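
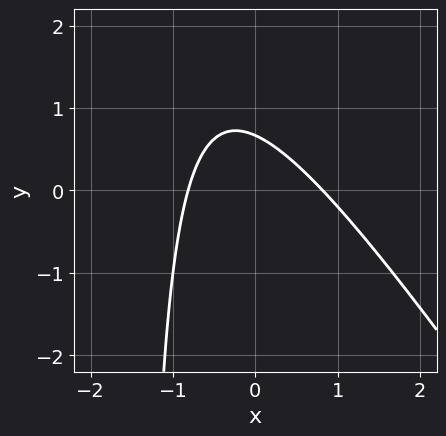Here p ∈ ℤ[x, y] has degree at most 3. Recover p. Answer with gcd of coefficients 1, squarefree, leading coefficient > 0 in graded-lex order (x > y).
3*x^2 + 2*x*y + 3*y - 2

First, the degree is 2 — the shape is more complex than any degree-1 curve.
Finally, putting this together gives p.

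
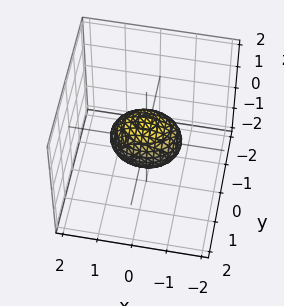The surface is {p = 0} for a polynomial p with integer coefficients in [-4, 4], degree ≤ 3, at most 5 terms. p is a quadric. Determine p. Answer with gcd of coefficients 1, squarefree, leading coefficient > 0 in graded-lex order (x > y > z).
2*x^2 + 3*y^2 + 3*z^2 - 2

(a) Degree: bounded and convex; a quadric, so deg p = 2.
(b) Symmetries: the z ↦ −z reflection is a symmetry, so z appears only in even powers; mirror symmetry y ↦ −y ⇒ only even powers of y; the x ↦ −x reflection is a symmetry, so x appears only in even powers.
(c) Checking where it meets the axes: the x-axis gridline crossings are at x ∈ {-1, 1}.
(d) These observations pin down the coefficients.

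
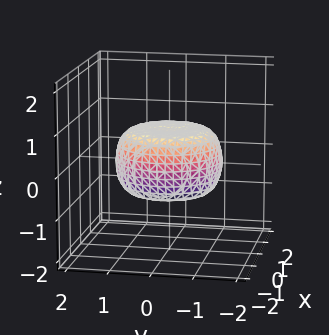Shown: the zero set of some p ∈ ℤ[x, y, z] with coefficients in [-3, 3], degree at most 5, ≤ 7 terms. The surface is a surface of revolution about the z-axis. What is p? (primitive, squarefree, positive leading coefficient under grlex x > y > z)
Degree: no degree-3 surface has this shape, so deg p = 4.
By symmetry, the z-axis is an axis of rotation, so x and y enter only as x² + y².
Against the integer gridlines: a circular section at z = 0 has radius between 1 and 2.
Matching integer coefficients to the picture gives p.

x^4 + 2*x^2*y^2 + y^4 - x^2 - y^2 + 2*z^2 - 1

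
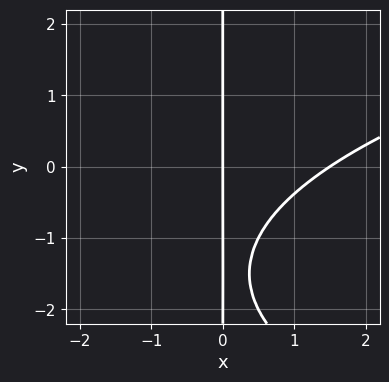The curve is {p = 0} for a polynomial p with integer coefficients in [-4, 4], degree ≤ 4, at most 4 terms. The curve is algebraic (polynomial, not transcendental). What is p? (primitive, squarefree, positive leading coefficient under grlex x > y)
deg p = 3.
Reading off the gridlines: it meets the x-axis at x = 0 (among the integer gridlines); the visible y-axis segment lies entirely on the curve.
Together with the visible shape, these determine p as stated.

x*y^2 - 2*x^2 + 3*x*y + 3*x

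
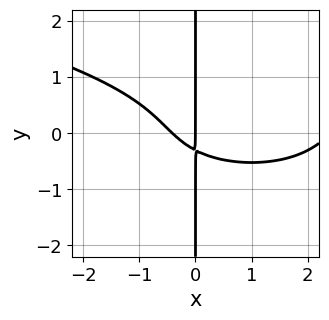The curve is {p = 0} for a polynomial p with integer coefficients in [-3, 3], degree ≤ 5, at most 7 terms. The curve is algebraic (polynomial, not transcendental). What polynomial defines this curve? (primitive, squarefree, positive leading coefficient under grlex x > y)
deg p = 4.
Reading off the gridlines: it meets the x-axis at x = 0 (among the integer gridlines); every point of the y-axis in the box is on the curve.
Together with the visible shape, these determine p as stated.

3*x*y^3 - x^3 + 2*x^2 + 3*x*y + x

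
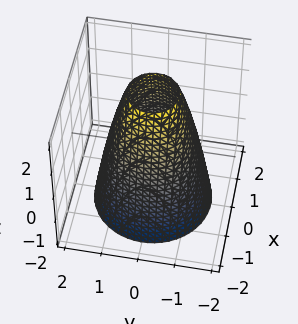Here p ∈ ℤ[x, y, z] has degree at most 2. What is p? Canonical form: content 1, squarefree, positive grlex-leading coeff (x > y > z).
2*x^2 + 2*y^2 + z - 3

(a) Degree: a generic line meets the surface in up to 2 points, so deg p = 2.
(b) By symmetry, the surface is invariant under rotation about z: p = q(x² + y², z).
(c) Observable constraints: a circular section at z = 0 has radius between 1 and 2; no z-intercept at any integer in the box.
(d) Together with the visible shape, these determine p as stated.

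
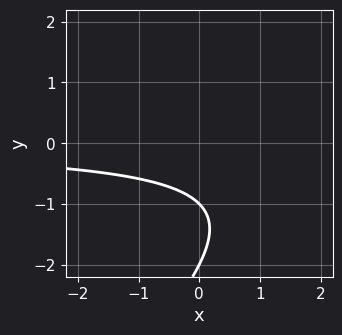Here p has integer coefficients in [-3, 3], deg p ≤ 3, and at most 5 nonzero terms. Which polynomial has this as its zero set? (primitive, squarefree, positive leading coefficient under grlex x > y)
x*y - y^2 - 3*y - 2

First, the degree is 2 — the shape is more complex than any degree-1 curve.
Then, from the visible intercepts: no x-intercept at any integer in the box; the y-axis gridline crossings are at y ∈ {-2, -1}.
Finally, assembling these constraints gives the stated polynomial.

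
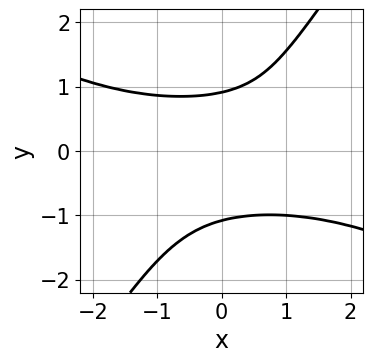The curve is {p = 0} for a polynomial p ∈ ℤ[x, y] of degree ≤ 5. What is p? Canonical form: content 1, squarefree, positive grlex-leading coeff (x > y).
Degree: the shape is more complex than any degree-3 curve, so deg p = 4.
Reading off the gridlines: it misses every integer gridline on the x-axis.
Fitting integer coefficients to these (and the overall shape) gives p.

2*x^2*y^2 + 3*x*y^3 - 3*y^4 - y + 3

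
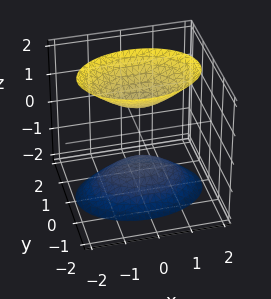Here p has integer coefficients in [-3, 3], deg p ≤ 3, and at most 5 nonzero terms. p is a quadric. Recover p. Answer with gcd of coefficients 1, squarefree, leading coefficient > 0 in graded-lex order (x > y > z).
x^2 + 2*y^2 - z^2 + 1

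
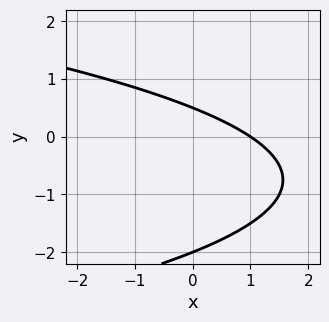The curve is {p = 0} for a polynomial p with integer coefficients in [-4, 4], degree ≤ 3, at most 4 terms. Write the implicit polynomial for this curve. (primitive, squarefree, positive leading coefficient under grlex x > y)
First, the degree is 2 — the shape is more complex than any degree-1 curve.
Then, checking where it meets the axes: it crosses the x-axis at the gridline x = 1; one y-axis crossing is at y = -2.
Finally, fitting integer coefficients to these (and the overall shape) gives p.

2*y^2 + 2*x + 3*y - 2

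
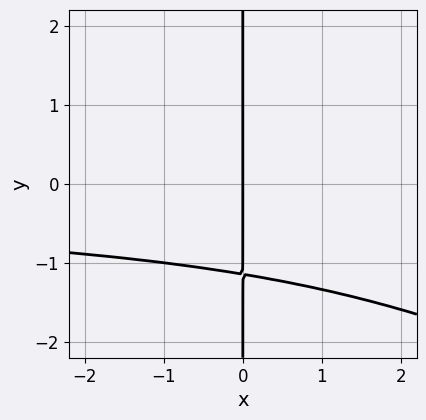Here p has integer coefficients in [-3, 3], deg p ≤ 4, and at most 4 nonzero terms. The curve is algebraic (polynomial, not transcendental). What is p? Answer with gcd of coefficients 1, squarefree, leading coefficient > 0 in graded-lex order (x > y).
x^2*y^2 + 2*x*y^3 + 3*x

1. The degree is 4 — no degree-3 curve has this shape.
2. Against the integer gridlines: it crosses the x-axis at the gridline x = 0; every point of the y-axis in the box is on the curve.
3. Assembling these constraints gives the stated polynomial.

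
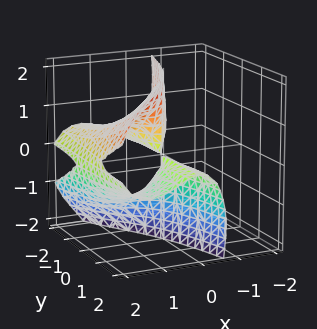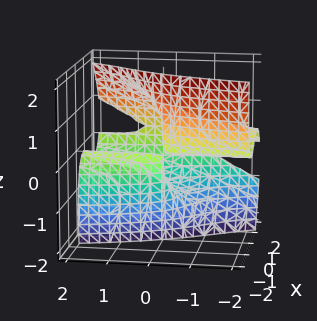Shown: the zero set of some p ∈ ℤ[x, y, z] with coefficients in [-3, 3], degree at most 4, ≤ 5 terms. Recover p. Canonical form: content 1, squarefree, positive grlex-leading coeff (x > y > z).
(a) Degree: no degree-2 surface has this shape, so deg p = 3.
(b) From the axis intercepts and sections: every point of the z-axis in the box is on the surface; one x-axis crossing is at x = 2; every point of the y-axis in the box is on the surface.
(c) Assembling these constraints gives the stated polynomial.

x^3 + x*z^2 - 2*x^2 - y*z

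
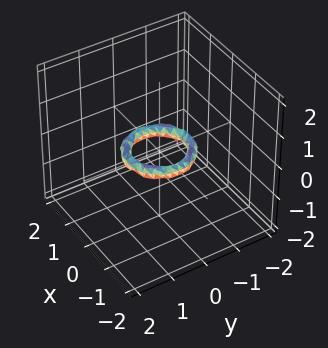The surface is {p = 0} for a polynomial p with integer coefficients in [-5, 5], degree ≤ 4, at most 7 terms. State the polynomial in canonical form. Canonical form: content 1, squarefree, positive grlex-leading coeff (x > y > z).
2*x^4 + 4*x^2*y^2 + 2*y^4 - 3*x^2 - 3*y^2 + 3*z^2 + 1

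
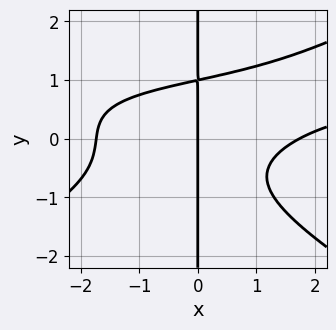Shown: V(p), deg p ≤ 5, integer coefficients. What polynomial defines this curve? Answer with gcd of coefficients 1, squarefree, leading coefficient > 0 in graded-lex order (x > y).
x^3*y - 3*x*y^3 - x^3 + 2*x^2*y + 3*x

1. deg p = 4.
2. From the visible intercepts: it crosses the x-axis at the gridline x = 0; every point of the y-axis in the box is on the curve.
3. Matching integer coefficients to the picture gives p.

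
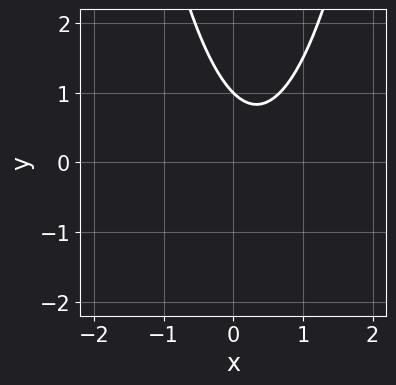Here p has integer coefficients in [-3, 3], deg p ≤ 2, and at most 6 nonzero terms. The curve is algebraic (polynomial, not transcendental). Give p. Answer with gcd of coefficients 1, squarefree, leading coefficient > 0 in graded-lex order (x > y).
3*x^2 - 2*x - 2*y + 2

First, degree: no degree-1 curve has this shape, so deg p = 2.
Next, reading off the gridlines: it misses every integer gridline on the x-axis; it crosses the y-axis at the gridline y = 1.
Finally, fitting integer coefficients to these (and the overall shape) gives p.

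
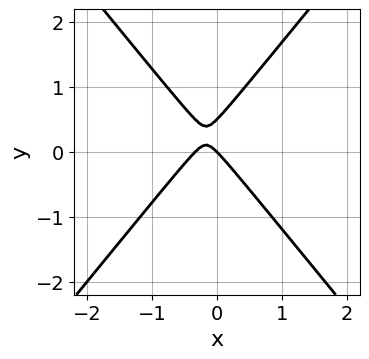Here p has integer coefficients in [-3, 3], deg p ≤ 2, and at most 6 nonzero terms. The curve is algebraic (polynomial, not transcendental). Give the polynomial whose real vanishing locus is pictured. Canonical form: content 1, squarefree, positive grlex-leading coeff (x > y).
3*x^2 - 2*y^2 + x + y

1. The degree is 2 — no degree-1 curve has this shape.
2. Observable constraints: it meets the y-axis at y = 0 (among the integer gridlines); it meets the x-axis at x = 0 (among the integer gridlines).
3. These observations pin down the coefficients.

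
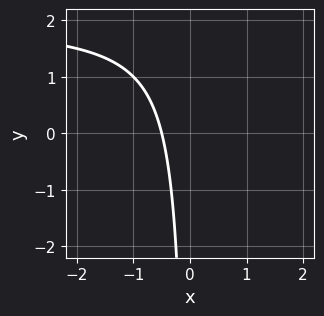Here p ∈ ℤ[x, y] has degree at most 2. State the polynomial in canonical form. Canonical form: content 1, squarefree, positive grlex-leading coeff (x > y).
First, deg p = 2. No degree-1 curve has this shape.
Next, observable constraints: no y-intercept at any integer in the box.
Finally, putting this together gives p.

x*y - 2*x - 1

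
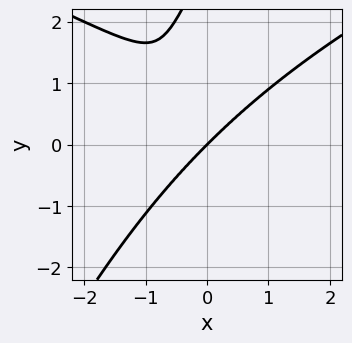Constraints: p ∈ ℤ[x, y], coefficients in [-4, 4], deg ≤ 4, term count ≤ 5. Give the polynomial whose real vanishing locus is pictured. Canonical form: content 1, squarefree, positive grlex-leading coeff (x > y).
2*x*y^3 - y^4 - 3*x^3 + 3*y^3

Degree: no degree-3 curve has this shape, so deg p = 4.
From the visible intercepts: it crosses the y-axis at the gridline y = 0; it meets the x-axis at x = 0 (among the integer gridlines).
These observations pin down the coefficients.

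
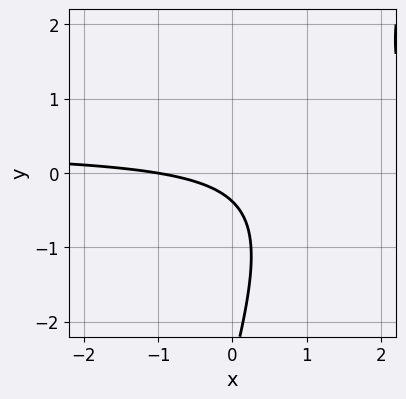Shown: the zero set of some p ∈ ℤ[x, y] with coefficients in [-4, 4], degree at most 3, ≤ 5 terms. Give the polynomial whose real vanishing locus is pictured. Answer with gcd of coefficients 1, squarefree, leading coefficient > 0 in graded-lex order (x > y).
3*x*y - y^2 - x - 3*y - 1

1. The degree is 2 — no degree-1 curve has this shape.
2. From the axis intercepts and sections: one x-axis crossing is at x = -1.
3. Assembling these constraints gives the stated polynomial.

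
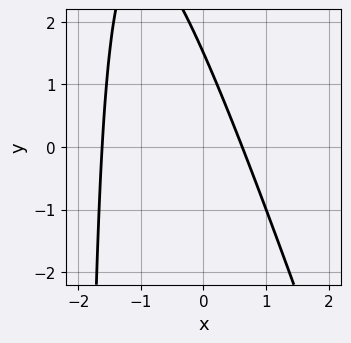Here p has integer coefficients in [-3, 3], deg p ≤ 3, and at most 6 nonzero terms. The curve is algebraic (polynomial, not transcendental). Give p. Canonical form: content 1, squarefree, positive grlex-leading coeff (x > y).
(a) Degree: a generic line meets the curve in up to 2 points, so deg p = 2.
(b) Matching integer coefficients to the picture gives p.

3*x^2 + x*y + 3*x + 2*y - 3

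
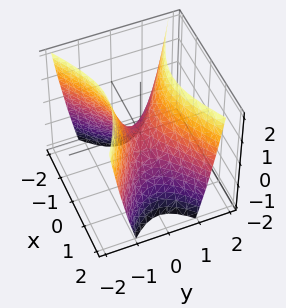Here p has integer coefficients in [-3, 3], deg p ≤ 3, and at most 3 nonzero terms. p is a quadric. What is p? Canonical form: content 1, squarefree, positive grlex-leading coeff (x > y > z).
x^2 - 2*y^2 + z

(a) deg p = 2. A saddle surface; a quadric.
(b) Symmetries: mirror symmetry y ↦ −y ⇒ only even powers of y; it's symmetric under x → −x, forcing even powers of x.
(c) From the axis intercepts and sections: one x-axis crossing is at x = 0; one z-axis crossing is at z = 0; one y-axis crossing is at y = 0.
(d) Fitting integer coefficients to these (and the overall shape) gives p.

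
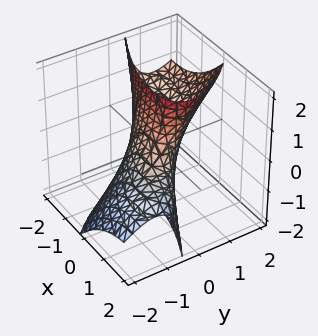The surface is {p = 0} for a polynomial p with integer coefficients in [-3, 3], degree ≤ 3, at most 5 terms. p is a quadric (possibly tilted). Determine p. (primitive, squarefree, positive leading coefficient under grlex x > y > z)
x^2 + 2*x*y + 2*y^2 - 2*y*z - 1

The degree is 2 — the shape is more complex than any degree-1 surface.
Reading off the gridlines: no z-intercept at any integer in the box; the x-axis gridline crossings are at x ∈ {-1, 1}.
The integer polynomial consistent with all of this is the stated p.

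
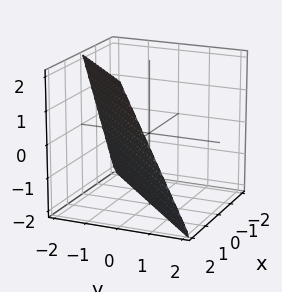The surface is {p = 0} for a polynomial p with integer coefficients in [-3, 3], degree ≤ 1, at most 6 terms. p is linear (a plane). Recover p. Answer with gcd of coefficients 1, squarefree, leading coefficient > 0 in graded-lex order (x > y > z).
2*x - 2*y - z - 2

First, degree: every cross-section is a straight line — this is a plane, so deg p = 1.
Then, against the integer gridlines: it crosses the y-axis at the gridline y = -1; it meets the z-axis at z = -2 (among the integer gridlines).
Finally, together with the visible shape, these determine p as stated. Check: (1, 0, 0) on the x-axis lies on the surface, and p(1, 0, 0) = 0. ✓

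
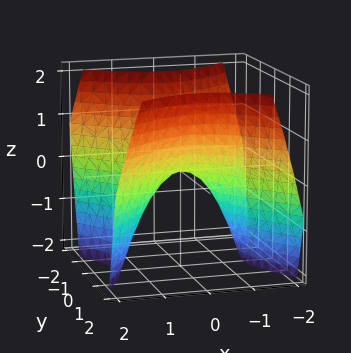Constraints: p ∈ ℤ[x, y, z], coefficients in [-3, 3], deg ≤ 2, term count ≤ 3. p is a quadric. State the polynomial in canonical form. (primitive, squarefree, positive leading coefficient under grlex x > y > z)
x^2 - y^2 + z

(a) The degree is 2 — a hyperbolic paraboloid; a quadric.
(b) Symmetries: mirror symmetry y ↦ −y ⇒ only even powers of y; mirror symmetry x ↦ −x ⇒ only even powers of x.
(c) Reading off the gridlines: it meets the x-axis at x = 0 (among the integer gridlines); one z-axis crossing is at z = 0.
(d) The integer polynomial consistent with all of this is the stated p.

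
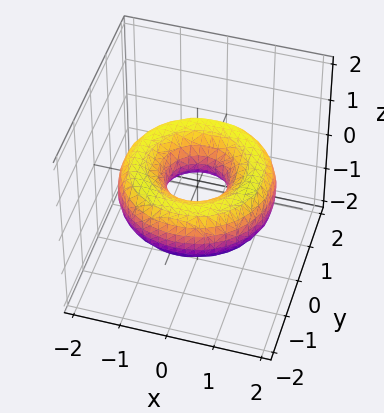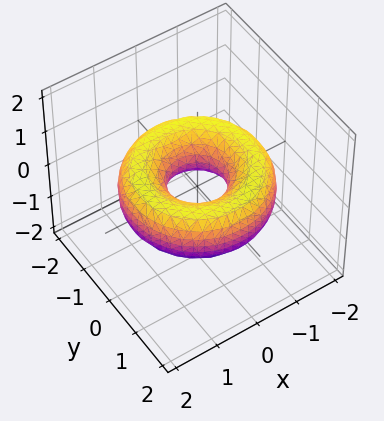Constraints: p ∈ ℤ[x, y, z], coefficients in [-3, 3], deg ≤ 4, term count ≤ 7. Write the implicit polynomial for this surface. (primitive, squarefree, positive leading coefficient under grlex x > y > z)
x^4 + 2*x^2*y^2 + y^4 - 3*x^2 - 3*y^2 + 3*z^2 + 1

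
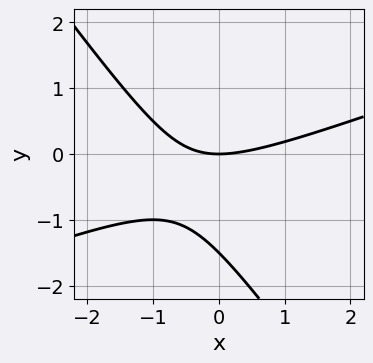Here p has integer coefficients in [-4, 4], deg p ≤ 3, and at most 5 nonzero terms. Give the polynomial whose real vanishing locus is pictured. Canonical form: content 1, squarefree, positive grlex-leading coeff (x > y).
First, the degree is 2 — the shape is more complex than any degree-1 curve.
Next, reading off the gridlines: it crosses the y-axis at the gridline y = 0; it meets the x-axis at x = 0 (among the integer gridlines).
Finally, matching integer coefficients to the picture gives p.

x^2 - 2*x*y - 2*y^2 - 3*y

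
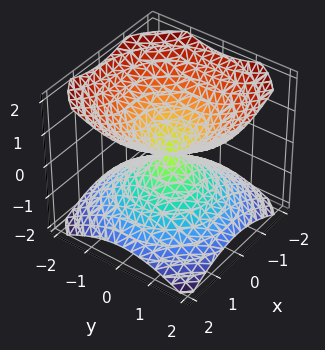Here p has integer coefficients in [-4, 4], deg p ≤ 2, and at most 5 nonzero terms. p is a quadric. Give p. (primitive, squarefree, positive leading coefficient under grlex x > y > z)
First, there are 2 components. Treating them together as one polynomial.
Next, degree: two nappes meeting at a single point; a quadric, so deg p = 2.
Next, symmetries: the z-axis is an axis of rotation, so x and y enter only as x² + y²; mirror symmetry z ↦ −z ⇒ only even powers of z.
Next, from the visible intercepts: it meets the x-axis at x = 0 (among the integer gridlines); it meets the y-axis at y = 0 (among the integer gridlines); a circular section at z = -1 has radius between 1 and 2; it meets the z-axis at z = 0 (among the integer gridlines).
Finally, the integer polynomial consistent with all of this is the stated p.

2*x^2 + 2*y^2 - 3*z^2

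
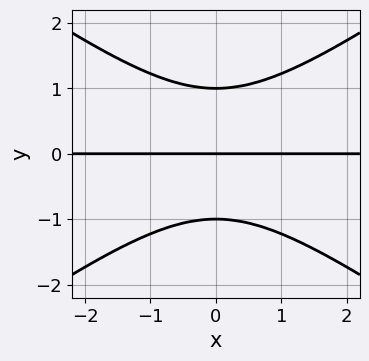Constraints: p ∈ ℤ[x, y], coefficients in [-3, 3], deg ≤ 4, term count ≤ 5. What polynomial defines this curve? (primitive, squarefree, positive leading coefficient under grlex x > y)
x^2*y - 2*y^3 + 2*y

(a) deg p = 3. The shape is more complex than any degree-2 curve.
(b) Symmetries: the x ↦ −x reflection is a symmetry, so x appears only in even powers.
(c) Reading off the gridlines: among the integer gridlines, it crosses the y-axis at y ∈ {-1, 0, 1}; the visible x-axis segment lies entirely on the curve.
(d) Together with the visible shape, these determine p as stated.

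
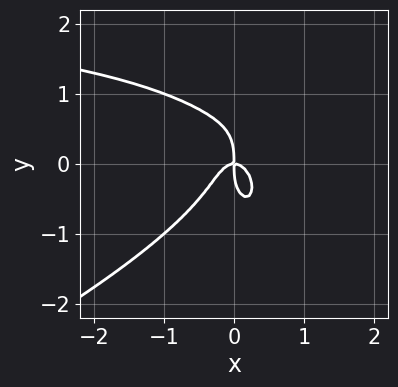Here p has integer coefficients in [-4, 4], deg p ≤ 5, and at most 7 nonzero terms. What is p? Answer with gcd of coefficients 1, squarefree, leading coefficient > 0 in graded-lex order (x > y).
1. The degree is 4 — the shape is more complex than any degree-3 curve.
2. Observable constraints: it meets the x-axis at x = 0 (among the integer gridlines); it meets the y-axis at y = 0 (among the integer gridlines).
3. These observations pin down the coefficients.

x^3*y - 2*x^2*y^2 - y^4 - 3*x^3 - x*y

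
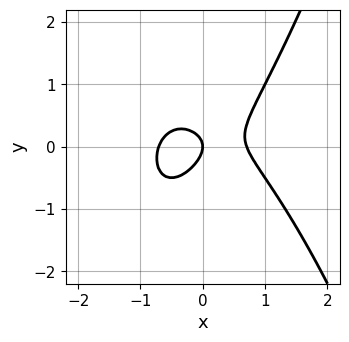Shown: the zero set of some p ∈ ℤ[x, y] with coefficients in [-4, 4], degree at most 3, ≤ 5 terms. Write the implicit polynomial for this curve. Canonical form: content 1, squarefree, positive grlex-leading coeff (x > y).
1. The degree is 3 — a generic line meets the curve in up to 3 points.
2. Reading off the gridlines: it meets the x-axis at x = 0 (among the integer gridlines); it crosses the y-axis at the gridline y = 0.
3. These observations pin down the coefficients.

2*x^3 + x*y - 2*y^2 - x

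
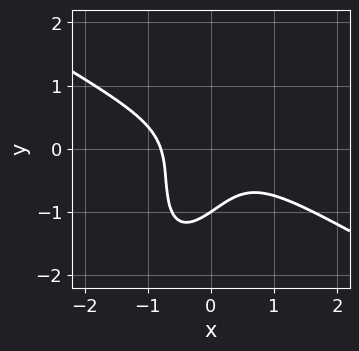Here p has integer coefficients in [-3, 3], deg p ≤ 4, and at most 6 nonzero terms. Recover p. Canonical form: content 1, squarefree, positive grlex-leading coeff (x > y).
2*x^3 + 2*x^2*y - 2*x*y^2 + y^3 + 1

First, the degree is 3 — no degree-2 curve has this shape.
Next, from the visible intercepts: it meets the y-axis at y = -1 (among the integer gridlines).
Finally, matching integer coefficients to the picture gives p.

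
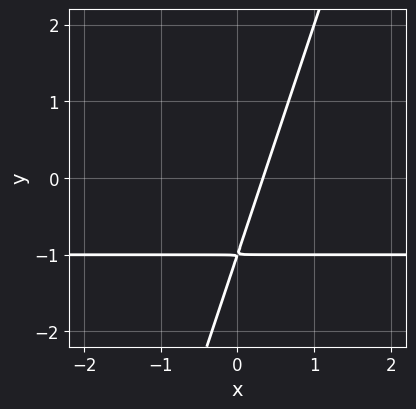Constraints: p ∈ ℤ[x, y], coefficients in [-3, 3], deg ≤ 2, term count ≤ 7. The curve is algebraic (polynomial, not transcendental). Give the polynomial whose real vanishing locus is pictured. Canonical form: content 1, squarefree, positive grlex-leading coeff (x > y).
3*x*y - y^2 + 3*x - 2*y - 1

(a) deg p = 2.
(b) Solving for integer coefficients yields p as stated.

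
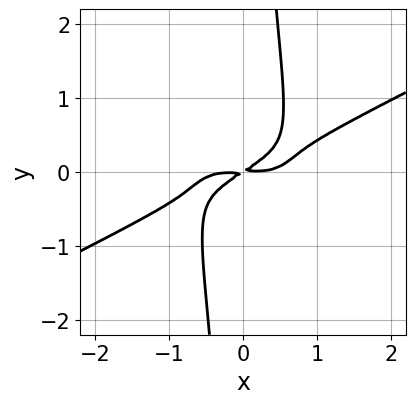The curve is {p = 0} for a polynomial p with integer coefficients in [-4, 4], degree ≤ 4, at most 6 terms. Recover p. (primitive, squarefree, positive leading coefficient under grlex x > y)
1. deg p = 4. No degree-3 curve has this shape.
2. The integer polynomial consistent with all of this is the stated p.

x^4 - 3*x^2*y^2 - 2*x*y^3 - 2*x*y + 3*y^2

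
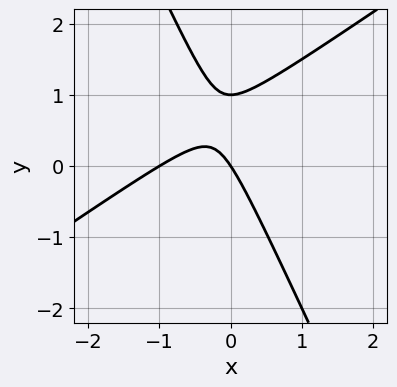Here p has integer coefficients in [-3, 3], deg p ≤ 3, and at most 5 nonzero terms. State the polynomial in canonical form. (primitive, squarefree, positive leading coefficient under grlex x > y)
Degree: no degree-1 curve has this shape, so deg p = 2.
Observable constraints: the x-axis gridline crossings are at x ∈ {-1, 0}; among the integer gridlines, it crosses the y-axis at y ∈ {0, 1}.
Matching integer coefficients to the picture gives p.

3*x^2 - 3*x*y - 2*y^2 + 3*x + 2*y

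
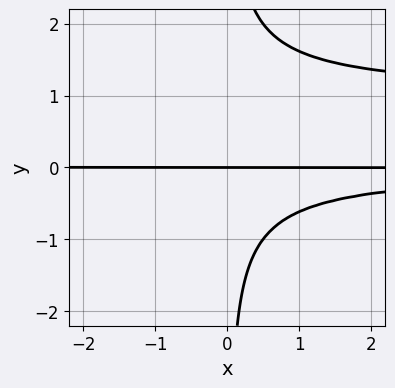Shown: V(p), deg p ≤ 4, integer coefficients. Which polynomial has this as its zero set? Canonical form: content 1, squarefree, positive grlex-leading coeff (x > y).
x*y^3 - x*y^2 - y

Degree: the shape is more complex than any degree-3 curve, so deg p = 4.
From the visible intercepts: the visible x-axis segment lies entirely on the curve; it crosses the y-axis at the gridline y = 0.
The integer polynomial consistent with all of this is the stated p.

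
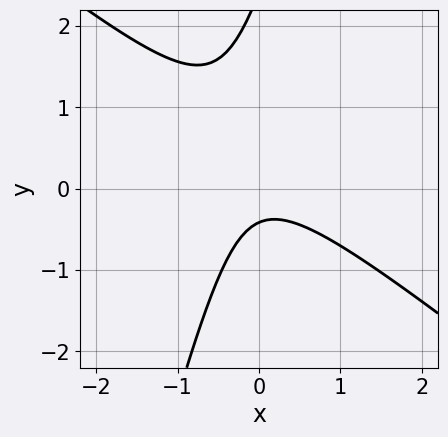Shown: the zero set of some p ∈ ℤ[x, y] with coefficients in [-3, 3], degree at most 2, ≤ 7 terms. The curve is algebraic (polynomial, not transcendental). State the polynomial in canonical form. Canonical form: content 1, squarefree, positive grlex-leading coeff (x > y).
The degree is 2 — the shape is more complex than any degree-1 curve.
Observable constraints: it misses every integer gridline on the x-axis.
Putting this together gives p.

3*x^2 + 3*x*y - y^2 + 2*y + 1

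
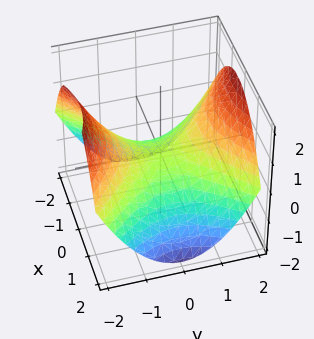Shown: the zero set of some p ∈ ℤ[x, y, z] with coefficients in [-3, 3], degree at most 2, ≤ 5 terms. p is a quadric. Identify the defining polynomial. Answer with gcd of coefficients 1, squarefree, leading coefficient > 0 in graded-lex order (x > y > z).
x^2 - y^2 + 2*z

(a) Degree: a hyperbolic paraboloid; a quadric, so deg p = 2.
(b) Symmetries: mirror symmetry x ↦ −x ⇒ only even powers of x; mirror symmetry y ↦ −y ⇒ only even powers of y.
(c) From the axis intercepts and sections: one y-axis crossing is at y = 0; it crosses the z-axis at the gridline z = 0.
(d) The integer polynomial consistent with all of this is the stated p.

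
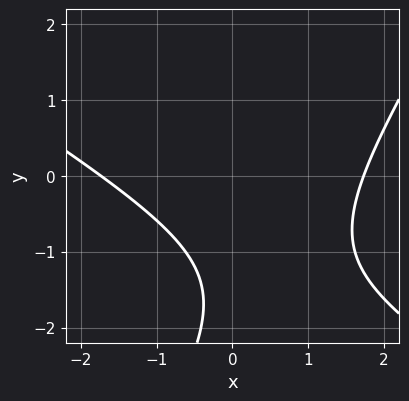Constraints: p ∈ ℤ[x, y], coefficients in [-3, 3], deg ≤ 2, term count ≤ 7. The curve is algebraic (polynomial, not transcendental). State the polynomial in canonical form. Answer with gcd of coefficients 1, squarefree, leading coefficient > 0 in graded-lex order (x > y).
(a) Degree: a generic line meets the curve in up to 2 points, so deg p = 2.
(b) Observable constraints: it misses every integer gridline on the y-axis.
(c) Together with the visible shape, these determine p as stated.

x^2 + x*y - y^2 - 3*y - 3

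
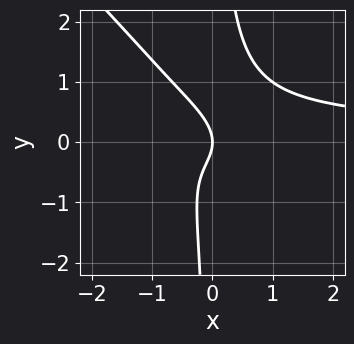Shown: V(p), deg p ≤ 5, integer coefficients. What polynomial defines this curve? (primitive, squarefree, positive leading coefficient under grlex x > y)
Degree: the shape is more complex than any degree-3 curve, so deg p = 4.
Against the integer gridlines: it meets the x-axis at x = 0 (among the integer gridlines); it crosses the y-axis at the gridline y = 0.
Solving for integer coefficients yields p as stated.

3*x^2*y^2 + 3*x*y^3 - 2*x*y^2 - 2*y^2 - 2*x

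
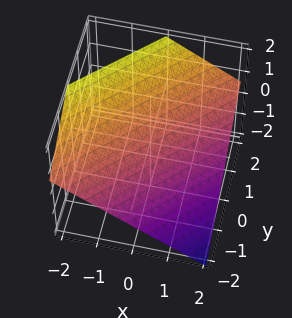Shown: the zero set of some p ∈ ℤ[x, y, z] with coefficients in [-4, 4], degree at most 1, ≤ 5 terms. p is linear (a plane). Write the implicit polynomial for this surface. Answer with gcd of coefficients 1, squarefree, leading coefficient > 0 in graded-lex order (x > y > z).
1. The degree is 1 — the surface is flat (a plane).
2. Checking where it meets the axes: it crosses the y-axis at the gridline y = -1; one x-axis crossing is at x = 1.
3. The integer polynomial consistent with all of this is the stated p.

2*x - 2*y + 3*z - 2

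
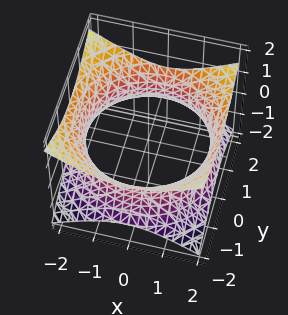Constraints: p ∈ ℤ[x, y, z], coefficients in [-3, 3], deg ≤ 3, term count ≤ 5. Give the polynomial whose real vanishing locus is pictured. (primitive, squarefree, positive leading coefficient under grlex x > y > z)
The degree is 2 — one connected sheet with a waist; a quadric.
Symmetry: every cross-section ⟂ z is a circle, so x, y appear only via x² + y²; mirror symmetry z ↦ −z ⇒ only even powers of z.
Reading off the gridlines: a circular section at z = 0 has radius between 1 and 2; no z-intercept at any integer in the box.
Assembling these constraints gives the stated polynomial.

x^2 + y^2 - 2*z^2 - 3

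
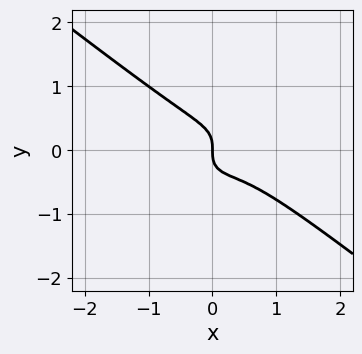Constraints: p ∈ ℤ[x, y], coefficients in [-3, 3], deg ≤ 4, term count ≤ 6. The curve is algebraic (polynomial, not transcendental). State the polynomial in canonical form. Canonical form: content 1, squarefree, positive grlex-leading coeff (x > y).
2*x^3 - x*y^2 + 3*y^3 - x^2 + x

The degree is 3 — the shape is more complex than any degree-2 curve.
From the visible intercepts: one x-axis crossing is at x = 0; it crosses the y-axis at the gridline y = 0.
Matching integer coefficients to the picture gives p.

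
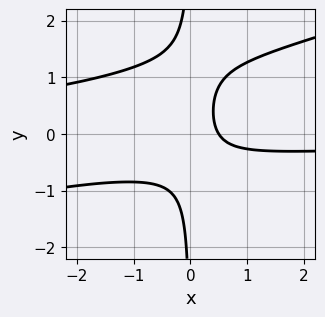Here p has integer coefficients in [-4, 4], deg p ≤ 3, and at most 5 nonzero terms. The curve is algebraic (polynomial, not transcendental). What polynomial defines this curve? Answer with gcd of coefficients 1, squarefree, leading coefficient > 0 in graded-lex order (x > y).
x^2*y - 3*x*y^2 + 2*x*y + 2*x - 1

First, the degree is 3 — the shape is more complex than any degree-2 curve.
Next, against the integer gridlines: no y-intercept at any integer in the box.
Finally, fitting integer coefficients to these (and the overall shape) gives p.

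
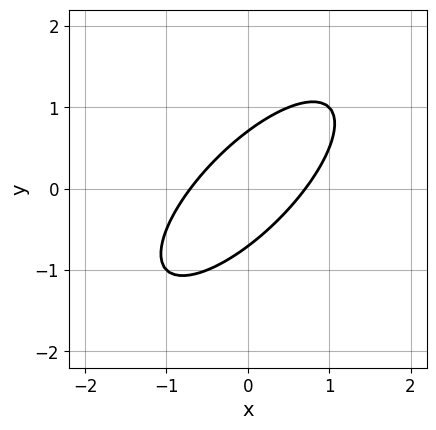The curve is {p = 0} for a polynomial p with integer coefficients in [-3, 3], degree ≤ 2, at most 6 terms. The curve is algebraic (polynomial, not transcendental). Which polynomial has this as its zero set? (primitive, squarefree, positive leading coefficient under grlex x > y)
2*x^2 - 3*x*y + 2*y^2 - 1

First, degree: a generic line meets the curve in up to 2 points, so deg p = 2.
Finally, matching integer coefficients to the picture gives p.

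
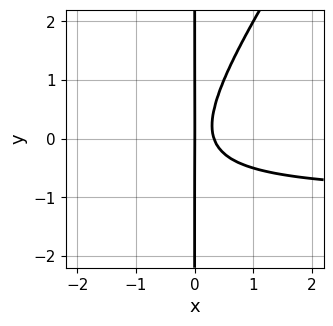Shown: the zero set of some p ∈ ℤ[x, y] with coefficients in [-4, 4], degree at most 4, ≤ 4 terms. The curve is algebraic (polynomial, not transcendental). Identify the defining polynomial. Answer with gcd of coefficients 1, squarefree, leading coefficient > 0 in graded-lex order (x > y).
3*x^2*y - 2*x*y^2 + 3*x^2 - x

The degree is 3 — the shape is more complex than any degree-2 curve.
Against the integer gridlines: one x-axis crossing is at x = 0; the visible y-axis segment lies entirely on the curve.
These observations pin down the coefficients.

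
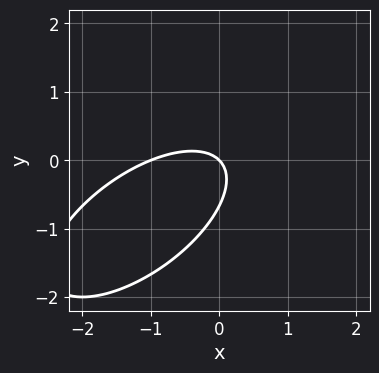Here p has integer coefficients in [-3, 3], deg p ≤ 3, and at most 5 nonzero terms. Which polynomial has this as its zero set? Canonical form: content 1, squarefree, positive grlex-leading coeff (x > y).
2*x^2 - 3*x*y + 3*y^2 + 2*x + 2*y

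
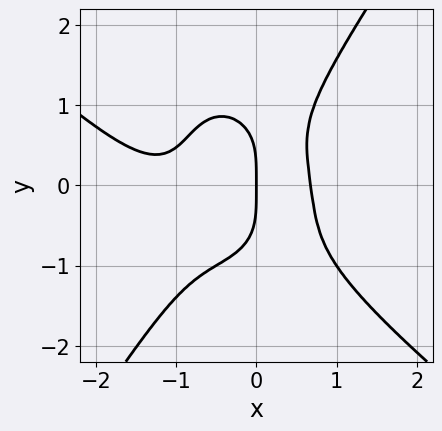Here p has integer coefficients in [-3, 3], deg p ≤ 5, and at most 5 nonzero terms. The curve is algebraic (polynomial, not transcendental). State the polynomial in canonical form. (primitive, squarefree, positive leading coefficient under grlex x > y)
2*x^4 + 2*x^3*y - y^4 + 3*x^3 - 2*x

1. Degree: the shape is more complex than any degree-3 curve, so deg p = 4.
2. Against the integer gridlines: it meets the x-axis at x = 0 (among the integer gridlines); one y-axis crossing is at y = 0.
3. Fitting integer coefficients to these (and the overall shape) gives p.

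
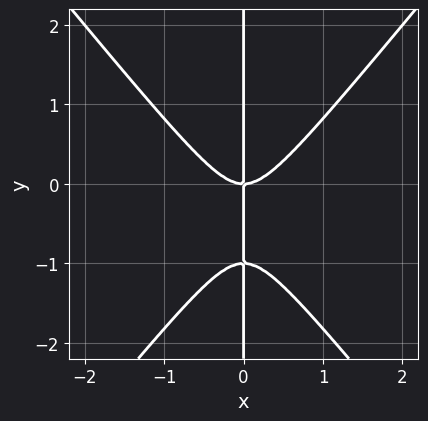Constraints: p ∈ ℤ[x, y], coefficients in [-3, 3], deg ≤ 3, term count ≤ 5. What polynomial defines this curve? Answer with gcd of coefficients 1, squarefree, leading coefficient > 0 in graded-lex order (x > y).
First, degree: no degree-2 curve has this shape, so deg p = 3.
Then, observable constraints: it crosses the x-axis at the gridline x = 0; every point of the y-axis in the box is on the curve.
Finally, assembling these constraints gives the stated polynomial.

3*x^3 - 2*x*y^2 - 2*x*y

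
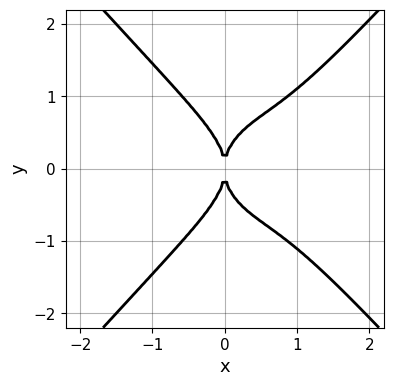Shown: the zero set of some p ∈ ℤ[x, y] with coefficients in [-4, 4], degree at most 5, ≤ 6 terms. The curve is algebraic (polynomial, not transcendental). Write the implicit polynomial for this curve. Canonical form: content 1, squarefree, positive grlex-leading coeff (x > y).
(a) Degree: a generic line meets the curve in up to 4 points, so deg p = 4.
(b) Symmetries: mirror symmetry y ↦ −y ⇒ only even powers of y.
(c) Observable constraints: one y-axis crossing is at y = 0; it meets the x-axis at x = 0 (among the integer gridlines).
(d) These observations pin down the coefficients.

3*x^4 - 2*y^4 - 3*x^3 + 3*x^2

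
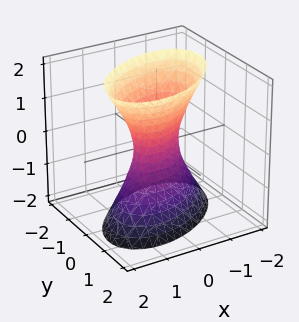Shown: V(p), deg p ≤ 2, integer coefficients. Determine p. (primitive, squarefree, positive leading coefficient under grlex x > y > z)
2*x^2 - 2*x*y + 3*y^2 - z^2 - 1

(a) deg p = 2. The shape is more complex than any degree-1 surface.
(b) Against the integer gridlines: it misses every integer gridline on the z-axis.
(c) Putting this together gives p.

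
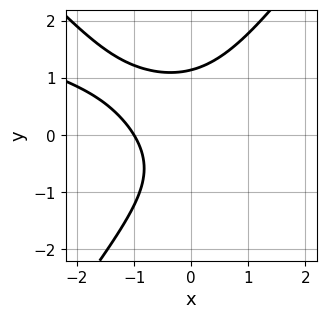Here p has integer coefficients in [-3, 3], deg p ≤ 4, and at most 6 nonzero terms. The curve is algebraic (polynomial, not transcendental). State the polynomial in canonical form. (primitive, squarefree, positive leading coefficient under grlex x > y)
1. The degree is 3 — a generic line meets the curve in up to 3 points.
2. Reading off the gridlines: it meets the x-axis at x = -1 (among the integer gridlines).
3. Matching integer coefficients to the picture gives p.

x^3 + 3*x^2*y - 2*y^3 + 2*x + 3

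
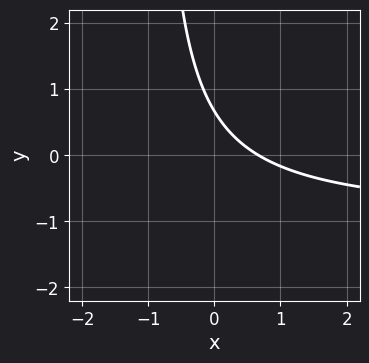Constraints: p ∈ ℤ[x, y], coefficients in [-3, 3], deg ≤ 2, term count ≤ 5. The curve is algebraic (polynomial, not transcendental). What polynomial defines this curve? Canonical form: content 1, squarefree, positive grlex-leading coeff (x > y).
First, the degree is 2 — the shape is more complex than any degree-1 curve.
Finally, putting this together gives p.

3*x*y + 3*x + 3*y - 2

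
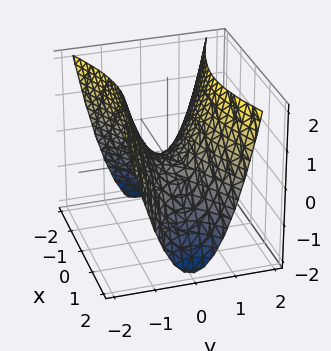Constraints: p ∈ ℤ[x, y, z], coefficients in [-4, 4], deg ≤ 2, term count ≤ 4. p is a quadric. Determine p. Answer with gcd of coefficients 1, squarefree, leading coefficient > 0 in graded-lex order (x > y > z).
x^2 - 3*y^2 + 2*z

First, degree: a saddle surface; a quadric, so deg p = 2.
Next, symmetries: it's symmetric under y → −y, forcing even powers of y; the x ↦ −x reflection is a symmetry, so x appears only in even powers.
Then, checking where it meets the axes: it meets the x-axis at x = 0 (among the integer gridlines); one z-axis crossing is at z = 0.
Finally, the integer polynomial consistent with all of this is the stated p.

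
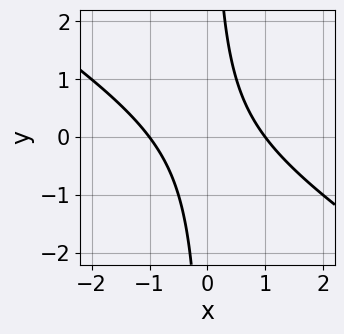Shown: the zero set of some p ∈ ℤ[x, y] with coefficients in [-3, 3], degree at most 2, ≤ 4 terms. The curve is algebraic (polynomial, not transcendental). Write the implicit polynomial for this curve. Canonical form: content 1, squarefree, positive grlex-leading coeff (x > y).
The degree is 2 — the shape is more complex than any degree-1 curve.
Observable constraints: it misses every integer gridline on the y-axis; the x-axis gridline crossings are at x ∈ {-1, 1}.
Putting this together gives p.

2*x^2 + 3*x*y - 2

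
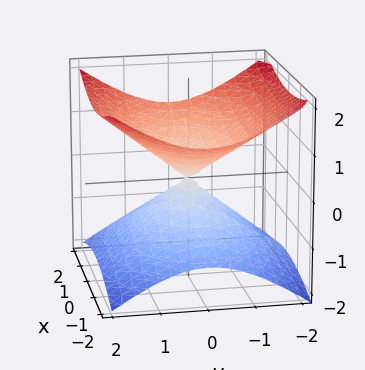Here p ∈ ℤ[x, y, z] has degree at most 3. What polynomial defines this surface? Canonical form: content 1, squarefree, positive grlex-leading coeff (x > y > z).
x^2 + 2*y^2 - 3*z^2

1. Degree: two nappes meeting at a single point; a quadric, so deg p = 2.
2. Symmetries: it's symmetric under x → −x, forcing even powers of x; mirror symmetry y ↦ −y ⇒ only even powers of y; mirror symmetry z ↦ −z ⇒ only even powers of z.
3. Reading off the gridlines: one x-axis crossing is at x = 0; it crosses the y-axis at the gridline y = 0.
4. Solving for integer coefficients yields p as stated.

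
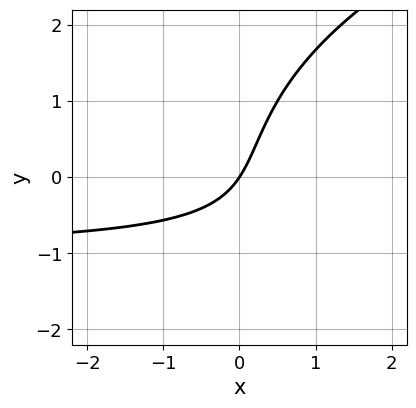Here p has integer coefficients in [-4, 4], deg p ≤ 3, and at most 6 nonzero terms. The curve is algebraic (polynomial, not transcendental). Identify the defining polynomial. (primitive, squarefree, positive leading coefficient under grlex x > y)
1. The degree is 3 — the shape is more complex than any degree-2 curve.
2. Against the integer gridlines: it crosses the y-axis at the gridline y = 0; one x-axis crossing is at x = 0.
3. Solving for integer coefficients yields p as stated.

y^3 - 3*x*y - 3*x + 2*y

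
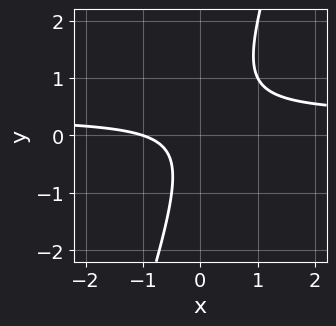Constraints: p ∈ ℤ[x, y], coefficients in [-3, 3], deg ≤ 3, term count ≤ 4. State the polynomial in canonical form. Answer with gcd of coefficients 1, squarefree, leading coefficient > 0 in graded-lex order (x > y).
3*x*y - y^2 - x - 1

1. deg p = 2. No degree-1 curve has this shape.
2. From the visible intercepts: it crosses the x-axis at the gridline x = -1; it misses every integer gridline on the y-axis.
3. Assembling these constraints gives the stated polynomial.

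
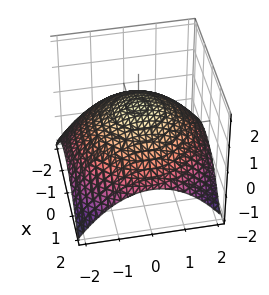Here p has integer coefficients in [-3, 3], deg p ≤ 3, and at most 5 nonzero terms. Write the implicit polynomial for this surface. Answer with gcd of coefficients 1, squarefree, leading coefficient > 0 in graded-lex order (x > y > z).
deg p = 2. A generic line meets the surface in up to 2 points.
Symmetry: the z-axis is an axis of rotation, so x and y enter only as x² + y².
From the visible intercepts: it meets the z-axis at z = 1 (among the integer gridlines); a circular section at z = 0 has radius between 1 and 2.
Fitting integer coefficients to these (and the overall shape) gives p.

x^2 + y^2 + 3*z - 3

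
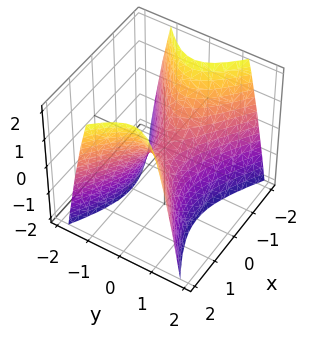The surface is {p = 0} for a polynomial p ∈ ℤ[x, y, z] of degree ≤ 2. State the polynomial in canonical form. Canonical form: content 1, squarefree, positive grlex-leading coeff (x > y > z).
deg p = 2.
Symmetries: it's symmetric under y → −y, forcing even powers of y; mirror symmetry x ↦ −x ⇒ only even powers of x.
Checking where it meets the axes: it meets the y-axis at y = 0 (among the integer gridlines); it meets the x-axis at x = 0 (among the integer gridlines); it meets the z-axis at z = 0 (among the integer gridlines).
Fitting integer coefficients to these (and the overall shape) gives p.

x^2 - 2*y^2 - z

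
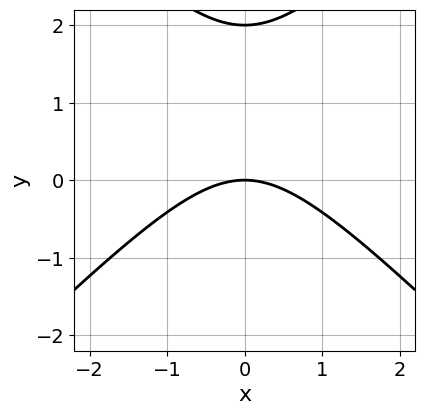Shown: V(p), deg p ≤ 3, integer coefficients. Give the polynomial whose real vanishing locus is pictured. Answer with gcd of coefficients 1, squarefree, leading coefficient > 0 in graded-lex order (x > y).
x^2 - y^2 + 2*y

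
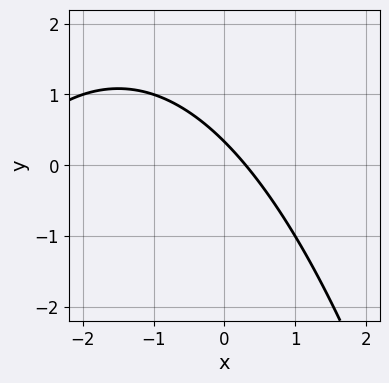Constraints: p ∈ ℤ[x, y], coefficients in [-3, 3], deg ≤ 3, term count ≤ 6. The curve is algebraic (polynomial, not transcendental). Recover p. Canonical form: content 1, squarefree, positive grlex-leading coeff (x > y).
x^2 + 3*x + 3*y - 1

First, degree: no degree-1 curve has this shape, so deg p = 2.
Finally, solving for integer coefficients yields p as stated.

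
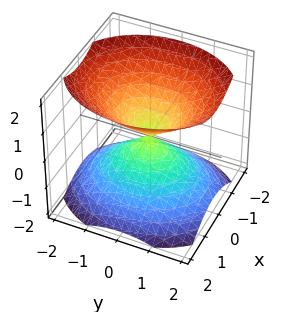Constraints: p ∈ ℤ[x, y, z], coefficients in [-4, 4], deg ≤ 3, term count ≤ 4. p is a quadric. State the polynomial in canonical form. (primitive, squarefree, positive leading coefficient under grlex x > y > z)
3*x^2 + 2*y^2 - 3*z^2

First, there are 2 components. They look like related sheets of one shape, so recover p as a whole.
Then, the degree is 2 — two nappes meeting at a single point; a quadric.
Then, symmetries: it's symmetric under y → −y, forcing even powers of y; it's symmetric under x → −x, forcing even powers of x; it's symmetric under z → −z, forcing even powers of z.
Next, from the visible intercepts: it crosses the x-axis at the gridline x = 0; one y-axis crossing is at y = 0.
Finally, matching integer coefficients to the picture gives p.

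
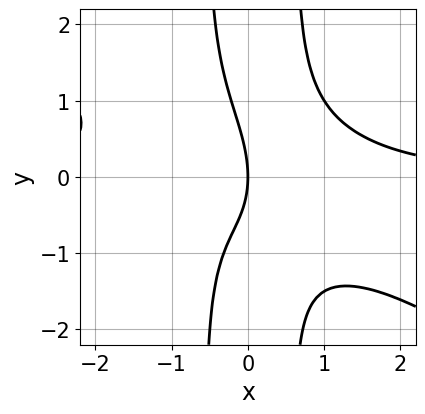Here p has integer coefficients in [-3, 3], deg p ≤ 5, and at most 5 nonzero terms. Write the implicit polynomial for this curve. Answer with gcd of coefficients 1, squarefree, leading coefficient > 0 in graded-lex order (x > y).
2*x^3*y + 3*x^2*y^2 - x*y - y^2 - 3*x

deg p = 4. The shape is more complex than any degree-3 curve.
Observable constraints: it meets the y-axis at y = 0 (among the integer gridlines); it crosses the x-axis at the gridline x = 0.
Assembling these constraints gives the stated polynomial.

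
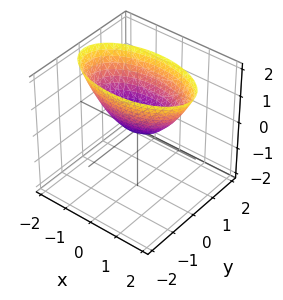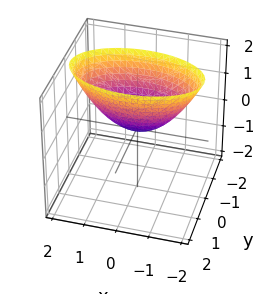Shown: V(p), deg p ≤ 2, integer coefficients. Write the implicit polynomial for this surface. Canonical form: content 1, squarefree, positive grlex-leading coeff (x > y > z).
x^2 + 3*y^2 - 2*z

Degree: a paraboloid; a quadric, so deg p = 2.
Symmetries: it's symmetric under y → −y, forcing even powers of y; it's symmetric under x → −x, forcing even powers of x.
Observable constraints: it crosses the y-axis at the gridline y = 0; it crosses the z-axis at the gridline z = 0; it crosses the x-axis at the gridline x = 0.
Together with the visible shape, these determine p as stated.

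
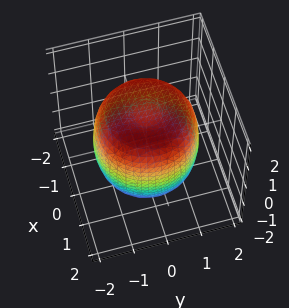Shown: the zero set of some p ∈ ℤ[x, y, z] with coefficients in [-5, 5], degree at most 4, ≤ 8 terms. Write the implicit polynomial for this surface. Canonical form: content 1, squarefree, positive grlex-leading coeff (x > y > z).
(a) The degree is 4 — no degree-3 surface has this shape.
(b) Symmetries: rotational symmetry about the z-axis ⇒ p depends on x, y only through x² + y².
(c) Against the integer gridlines: a circular section at z = 0 has radius between 1 and 2.
(d) These observations pin down the coefficients.

2*x^4 + 4*x^2*y^2 + 2*y^4 - 3*x^2 - 3*y^2 + 2*z^2 - 3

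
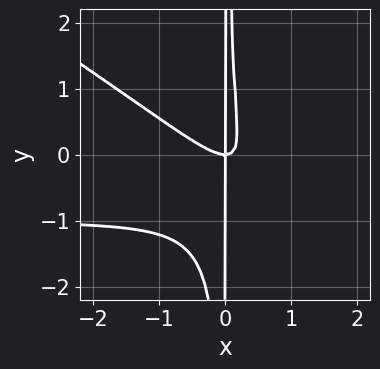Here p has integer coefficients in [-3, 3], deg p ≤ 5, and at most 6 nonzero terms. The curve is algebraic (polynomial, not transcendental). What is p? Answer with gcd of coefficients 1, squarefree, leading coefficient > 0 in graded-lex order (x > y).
(a) Degree: no degree-3 curve has this shape, so deg p = 4.
(b) Checking where it meets the axes: the visible y-axis segment lies entirely on the curve; one x-axis crossing is at x = 0.
(c) Fitting integer coefficients to these (and the overall shape) gives p.

2*x^3*y + 3*x^2*y^2 + 2*x^3 + 3*x^2*y - x*y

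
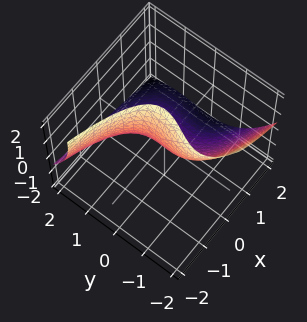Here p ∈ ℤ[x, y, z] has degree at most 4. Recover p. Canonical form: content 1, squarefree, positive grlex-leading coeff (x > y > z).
y^3 + y^2*z - z^2 + 3*x + 2*z

1. The degree is 3 — a generic line meets the surface in up to 3 points.
2. Against the integer gridlines: it meets the x-axis at x = 0 (among the integer gridlines); among the integer gridlines, it crosses the z-axis at z ∈ {0, 2}.
3. Putting this together gives p.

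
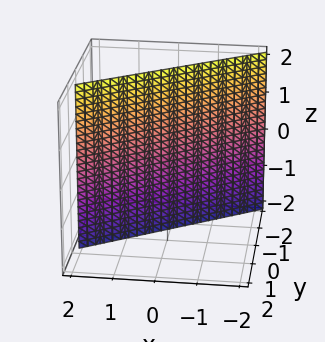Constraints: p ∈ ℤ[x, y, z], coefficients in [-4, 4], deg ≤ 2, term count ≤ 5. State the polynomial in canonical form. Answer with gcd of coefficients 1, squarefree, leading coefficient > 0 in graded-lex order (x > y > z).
(a) The degree is 1 — the surface is flat (a plane).
(b) Against the integer gridlines: it crosses the x-axis at the gridline x = 1; the surface avoids every integer z-axis point in the box.
(c) Fitting integer coefficients to these (and the overall shape) gives p.

2*x - 3*y - 2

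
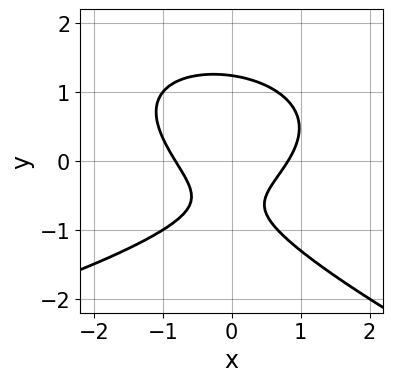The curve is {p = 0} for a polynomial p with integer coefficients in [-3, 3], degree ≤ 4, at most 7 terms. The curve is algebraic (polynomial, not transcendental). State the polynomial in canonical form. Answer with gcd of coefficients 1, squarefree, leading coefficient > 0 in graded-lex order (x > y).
x*y^2 + 3*y^3 + 3*x^2 - 3*y - 2

First, deg p = 3. The shape is more complex than any degree-2 curve.
Finally, putting this together gives p.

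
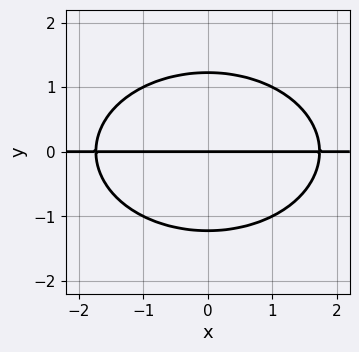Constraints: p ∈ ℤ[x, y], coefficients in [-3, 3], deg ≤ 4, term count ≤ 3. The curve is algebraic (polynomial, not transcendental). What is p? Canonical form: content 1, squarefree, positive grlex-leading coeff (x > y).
(a) Degree: no degree-2 curve has this shape, so deg p = 3.
(b) Symmetries: mirror symmetry x ↦ −x ⇒ only even powers of x.
(c) Checking where it meets the axes: it meets the y-axis at y = 0 (among the integer gridlines); the visible x-axis segment lies entirely on the curve.
(d) Assembling these constraints gives the stated polynomial.

x^2*y + 2*y^3 - 3*y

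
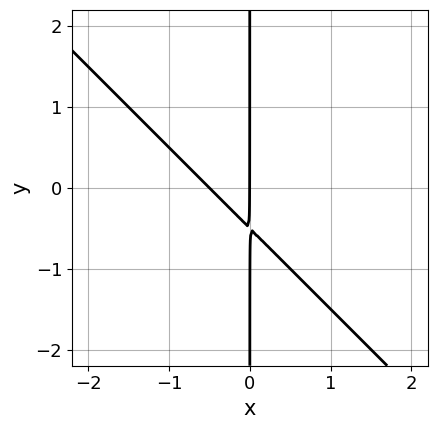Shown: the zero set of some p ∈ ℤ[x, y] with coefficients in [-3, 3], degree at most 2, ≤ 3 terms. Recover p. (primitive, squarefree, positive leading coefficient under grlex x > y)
2*x^2 + 2*x*y + x

deg p = 2. The shape is more complex than any degree-1 curve.
Reading off the gridlines: the visible y-axis segment lies entirely on the curve; it meets the x-axis at x = 0 (among the integer gridlines).
Matching integer coefficients to the picture gives p.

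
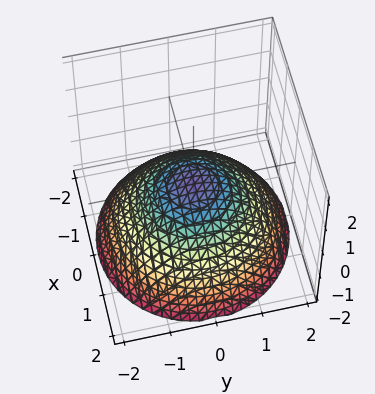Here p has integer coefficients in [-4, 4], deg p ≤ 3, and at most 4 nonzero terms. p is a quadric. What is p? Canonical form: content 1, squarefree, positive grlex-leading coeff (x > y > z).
x^2 + y^2 + 2*z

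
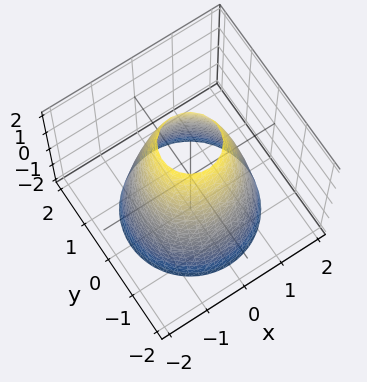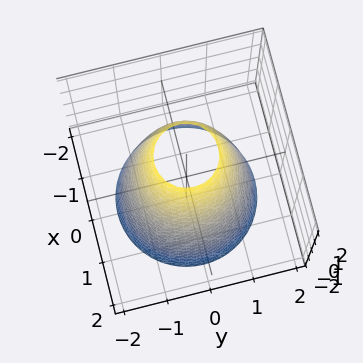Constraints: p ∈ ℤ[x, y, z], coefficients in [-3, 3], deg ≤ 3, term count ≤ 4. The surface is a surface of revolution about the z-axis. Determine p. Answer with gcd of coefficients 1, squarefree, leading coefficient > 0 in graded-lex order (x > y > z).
The degree is 2 — a generic line meets the surface in up to 2 points.
Symmetries: the z-axis is an axis of rotation, so x and y enter only as x² + y².
Observable constraints: the surface avoids every integer z-axis point in the box; a circular section at z = -2 has radius between 1 and 2.
Putting this together gives p.

2*x^2 + 2*y^2 + z - 3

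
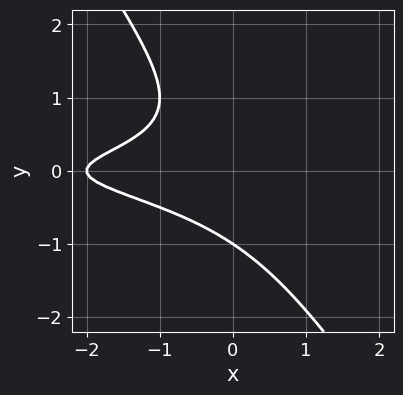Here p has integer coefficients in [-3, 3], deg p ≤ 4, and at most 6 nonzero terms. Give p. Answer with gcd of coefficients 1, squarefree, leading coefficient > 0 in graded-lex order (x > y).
First, deg p = 3.
Next, from the visible intercepts: one x-axis crossing is at x = -2; one y-axis crossing is at y = -1.
Finally, together with the visible shape, these determine p as stated.

3*x*y^2 + 2*y^3 + x + 2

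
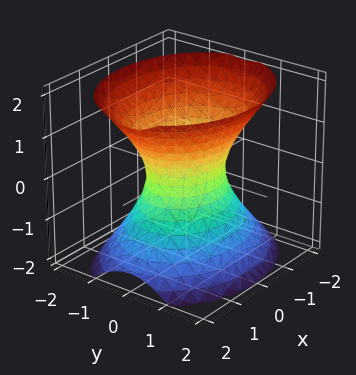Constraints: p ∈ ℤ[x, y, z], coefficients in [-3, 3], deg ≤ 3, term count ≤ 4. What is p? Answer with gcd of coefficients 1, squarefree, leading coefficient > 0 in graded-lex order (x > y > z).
1. deg p = 2. An hourglass — one-sheet hyperboloid; a quadric.
2. Symmetries: mirror symmetry y ↦ −y ⇒ only even powers of y; the z ↦ −z reflection is a symmetry, so z appears only in even powers; mirror symmetry x ↦ −x ⇒ only even powers of x.
3. From the axis intercepts and sections: among the integer gridlines, it crosses the x-axis at x ∈ {-1, 1}; it misses every integer gridline on the z-axis.
4. These observations pin down the coefficients.

2*x^2 + 3*y^2 - 2*z^2 - 2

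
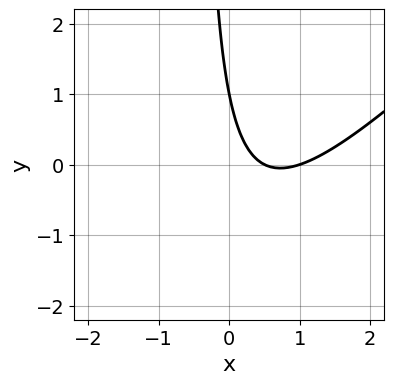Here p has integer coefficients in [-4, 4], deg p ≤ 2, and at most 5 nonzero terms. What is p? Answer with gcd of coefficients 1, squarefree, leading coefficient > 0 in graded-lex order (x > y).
2*x^2 - 2*x*y - 3*x - y + 1

(a) The degree is 2 — a generic line meets the curve in up to 2 points.
(b) Against the integer gridlines: one x-axis crossing is at x = 1; one y-axis crossing is at y = 1.
(c) The integer polynomial consistent with all of this is the stated p.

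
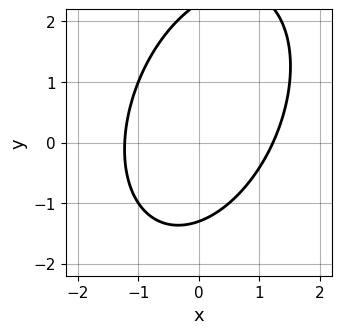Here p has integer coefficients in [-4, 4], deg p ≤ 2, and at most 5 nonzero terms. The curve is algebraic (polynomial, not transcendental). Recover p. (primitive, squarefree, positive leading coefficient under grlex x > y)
2*x^2 - x*y + y^2 - y - 3

1. The degree is 2 — the shape is more complex than any degree-1 curve.
2. Solving for integer coefficients yields p as stated.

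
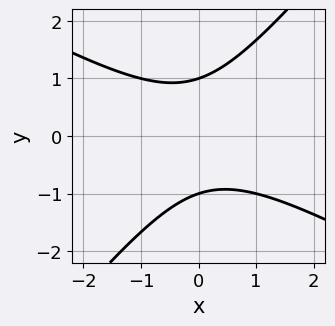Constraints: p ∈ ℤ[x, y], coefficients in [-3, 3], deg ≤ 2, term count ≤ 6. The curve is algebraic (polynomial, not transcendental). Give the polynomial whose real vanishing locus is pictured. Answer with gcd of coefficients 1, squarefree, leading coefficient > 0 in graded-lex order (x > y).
2*x^2 + 2*x*y - 3*y^2 + 3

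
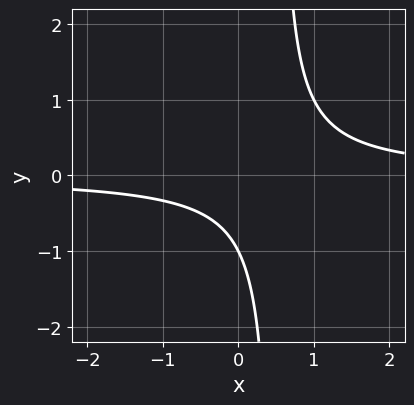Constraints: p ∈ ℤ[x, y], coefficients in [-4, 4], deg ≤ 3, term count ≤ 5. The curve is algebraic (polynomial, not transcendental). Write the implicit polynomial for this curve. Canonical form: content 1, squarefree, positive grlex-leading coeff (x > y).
(a) Degree: the shape is more complex than any degree-1 curve, so deg p = 2.
(b) From the axis intercepts and sections: the curve avoids every integer x-axis point in the box; one y-axis crossing is at y = -1.
(c) Together with the visible shape, these determine p as stated.

2*x*y - y - 1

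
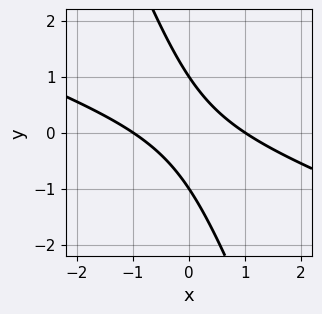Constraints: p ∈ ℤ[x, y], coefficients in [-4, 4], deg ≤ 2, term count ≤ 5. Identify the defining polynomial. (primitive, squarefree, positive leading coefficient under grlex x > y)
First, degree: no degree-1 curve has this shape, so deg p = 2.
Then, against the integer gridlines: the y-axis gridline crossings are at y ∈ {-1, 1}; among the integer gridlines, it crosses the x-axis at x ∈ {-1, 1}.
Finally, solving for integer coefficients yields p as stated.

x^2 + 3*x*y + y^2 - 1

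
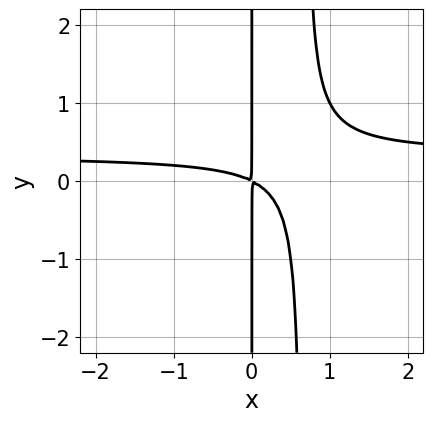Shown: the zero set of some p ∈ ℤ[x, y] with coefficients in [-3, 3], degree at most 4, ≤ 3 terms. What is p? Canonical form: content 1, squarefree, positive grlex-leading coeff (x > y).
3*x^2*y - x^2 - 2*x*y

(a) deg p = 3. A generic line meets the curve in up to 3 points.
(b) Checking where it meets the axes: the visible y-axis segment lies entirely on the curve.
(c) Together with the visible shape, these determine p as stated.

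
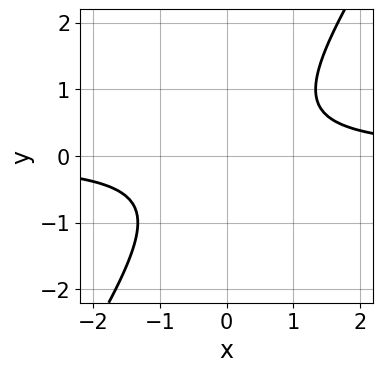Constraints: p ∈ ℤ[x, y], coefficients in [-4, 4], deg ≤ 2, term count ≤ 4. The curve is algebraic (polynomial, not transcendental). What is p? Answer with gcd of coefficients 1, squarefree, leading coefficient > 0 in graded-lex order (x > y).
1. The degree is 2 — a generic line meets the curve in up to 2 points.
2. From the visible intercepts: no y-intercept at any integer in the box; it misses every integer gridline on the x-axis.
3. Together with the visible shape, these determine p as stated.

3*x*y - 2*y^2 - 2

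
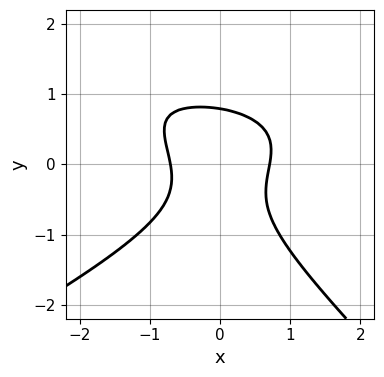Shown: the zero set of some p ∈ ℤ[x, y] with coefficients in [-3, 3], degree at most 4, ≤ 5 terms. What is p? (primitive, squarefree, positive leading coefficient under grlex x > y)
x^2*y - x*y^2 - 2*y^3 - 2*x^2 + 1

Degree: the shape is more complex than any degree-2 curve, so deg p = 3.
Matching integer coefficients to the picture gives p.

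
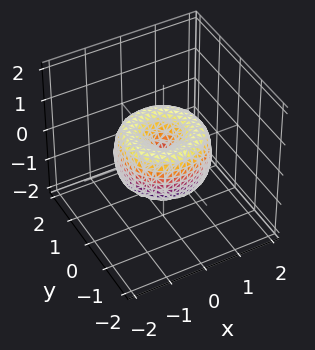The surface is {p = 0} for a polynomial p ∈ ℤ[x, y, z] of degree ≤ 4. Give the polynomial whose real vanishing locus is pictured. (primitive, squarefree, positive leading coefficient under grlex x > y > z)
First, deg p = 4. The shape is more complex than any degree-3 surface.
Next, by symmetry, the surface is invariant under rotation about z: p = q(x² + y², z).
Then, checking where it meets the axes: one y-axis crossing is at y = 0; it crosses the x-axis at the gridline x = 0.
Finally, matching integer coefficients to the picture gives p.

2*x^4 + 4*x^2*y^2 + 2*y^4 - 3*x^2 - 3*y^2 + 2*z^2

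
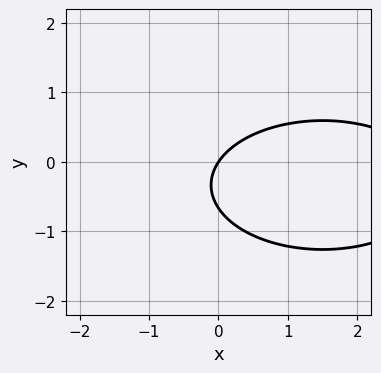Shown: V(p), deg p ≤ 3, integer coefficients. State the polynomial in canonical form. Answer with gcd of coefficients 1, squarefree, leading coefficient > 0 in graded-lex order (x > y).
x^2 + 3*y^2 - 3*x + 2*y

1. The degree is 2 — no degree-1 curve has this shape.
2. Observable constraints: it meets the x-axis at x = 0 (among the integer gridlines); one y-axis crossing is at y = 0.
3. These observations pin down the coefficients.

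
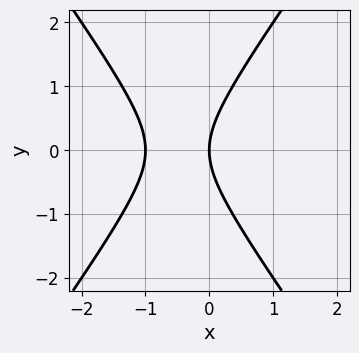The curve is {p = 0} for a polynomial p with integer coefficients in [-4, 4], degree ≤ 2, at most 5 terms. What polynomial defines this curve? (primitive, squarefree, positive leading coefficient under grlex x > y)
(a) deg p = 2.
(b) Symmetries: mirror symmetry y ↦ −y ⇒ only even powers of y.
(c) From the visible intercepts: one y-axis crossing is at y = 0; the x-axis gridline crossings are at x ∈ {-1, 0}.
(d) Fitting integer coefficients to these (and the overall shape) gives p.

2*x^2 - y^2 + 2*x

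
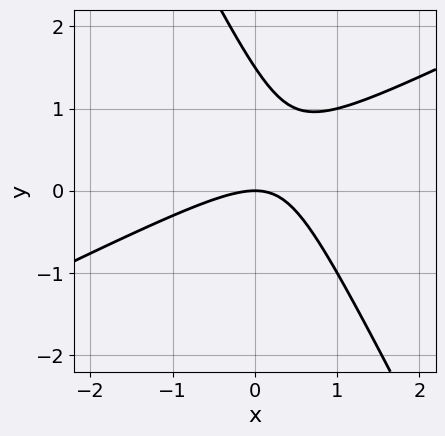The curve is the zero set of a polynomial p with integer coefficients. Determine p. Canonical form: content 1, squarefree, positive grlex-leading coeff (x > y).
1. deg p = 2. A generic line meets the curve in up to 2 points.
2. Against the integer gridlines: it meets the y-axis at y = 0 (among the integer gridlines); it meets the x-axis at x = 0 (among the integer gridlines).
3. Matching integer coefficients to the picture gives p.

2*x^2 - 3*x*y - 2*y^2 + 3*y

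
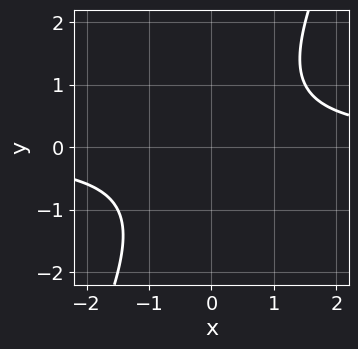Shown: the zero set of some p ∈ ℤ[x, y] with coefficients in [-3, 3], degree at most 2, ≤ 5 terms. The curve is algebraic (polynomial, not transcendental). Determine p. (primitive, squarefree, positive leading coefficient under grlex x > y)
1. Degree: no degree-1 curve has this shape, so deg p = 2.
2. Reading off the gridlines: it misses every integer gridline on the x-axis; it misses every integer gridline on the y-axis.
3. Solving for integer coefficients yields p as stated.

2*x*y - y^2 - 2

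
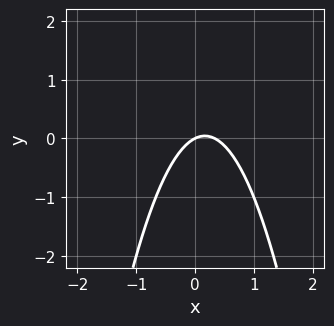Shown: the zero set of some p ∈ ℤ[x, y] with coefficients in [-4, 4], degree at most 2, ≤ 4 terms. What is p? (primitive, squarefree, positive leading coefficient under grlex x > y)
(a) deg p = 2. The shape is more complex than any degree-1 curve.
(b) Reading off the gridlines: it crosses the x-axis at the gridline x = 0; it crosses the y-axis at the gridline y = 0.
(c) Matching integer coefficients to the picture gives p.

3*x^2 - x + 2*y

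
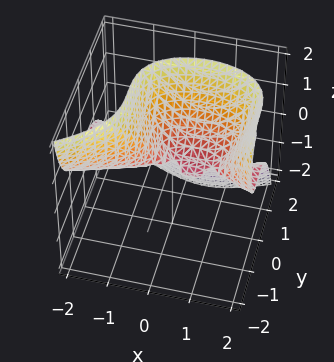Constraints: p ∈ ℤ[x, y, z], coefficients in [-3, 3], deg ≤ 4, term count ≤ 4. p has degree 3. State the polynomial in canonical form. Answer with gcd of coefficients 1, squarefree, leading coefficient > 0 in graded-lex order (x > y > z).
(a) The degree is 3 — the shape is more complex than any degree-2 surface.
(b) Checking where it meets the axes: one z-axis crossing is at z = 0; every point of the x-axis in the box is on the surface; it crosses the y-axis at the gridline y = 0.
(c) Fitting integer coefficients to these (and the overall shape) gives p.

2*x^2*z + 3*y^3 - 2*x*z - 2*z^2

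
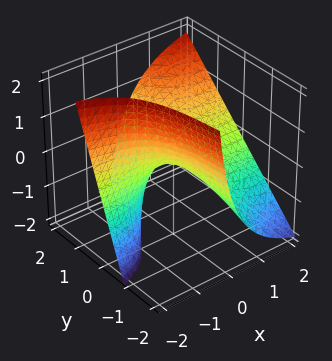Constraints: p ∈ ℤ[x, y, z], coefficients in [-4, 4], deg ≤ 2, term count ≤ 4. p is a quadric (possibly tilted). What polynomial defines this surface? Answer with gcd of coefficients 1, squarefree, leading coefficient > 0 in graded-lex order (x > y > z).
4*x*y - 3*x*z - 3*z

Degree: the shape is more complex than any degree-1 surface, so deg p = 2.
Against the integer gridlines: every point of the y-axis in the box is on the surface; every point of the x-axis in the box is on the surface; it crosses the z-axis at the gridline z = 0.
Solving for integer coefficients yields p as stated.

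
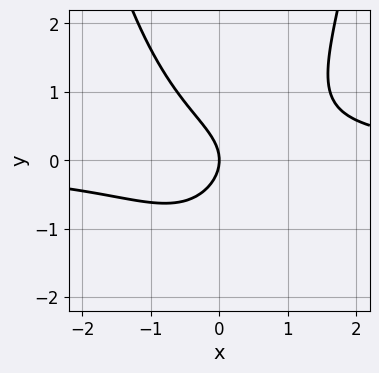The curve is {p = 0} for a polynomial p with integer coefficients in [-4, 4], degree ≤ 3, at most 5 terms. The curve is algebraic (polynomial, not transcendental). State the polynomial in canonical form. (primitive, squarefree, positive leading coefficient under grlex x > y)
x^2*y - y^2 - x

The degree is 3 — no degree-2 curve has this shape.
Reading off the gridlines: it meets the x-axis at x = 0 (among the integer gridlines); it meets the y-axis at y = 0 (among the integer gridlines).
These observations pin down the coefficients.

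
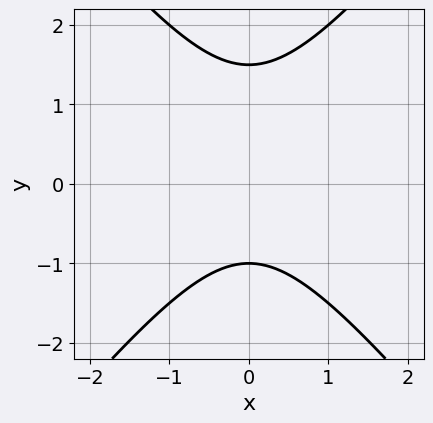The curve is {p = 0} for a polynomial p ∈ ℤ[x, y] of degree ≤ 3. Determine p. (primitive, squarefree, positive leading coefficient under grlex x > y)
3*x^2 - 2*y^2 + y + 3

First, degree: a generic line meets the curve in up to 2 points, so deg p = 2.
Next, symmetries: it's symmetric under x → −x, forcing even powers of x.
Then, against the integer gridlines: no x-intercept at any integer in the box; it meets the y-axis at y = -1 (among the integer gridlines).
Finally, matching integer coefficients to the picture gives p.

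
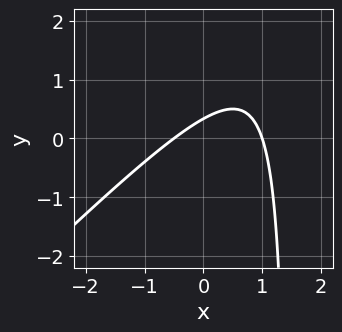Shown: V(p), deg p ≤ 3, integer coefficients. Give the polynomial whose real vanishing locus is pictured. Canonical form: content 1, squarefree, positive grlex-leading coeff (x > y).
2*x^2 - 2*x*y - x + 3*y - 1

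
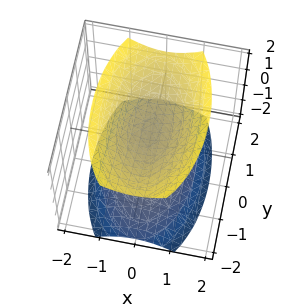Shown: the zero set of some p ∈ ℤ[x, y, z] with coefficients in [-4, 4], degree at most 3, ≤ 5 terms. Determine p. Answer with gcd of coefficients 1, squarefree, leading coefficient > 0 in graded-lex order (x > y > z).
3*x^2 + y^2 - 2*z^2 + 1

(a) The picture has 2 separate pieces.
(b) The degree is 2 — two sheets facing apart; a quadric.
(c) Symmetries: the z ↦ −z reflection is a symmetry, so z appears only in even powers; it's symmetric under y → −y, forcing even powers of y; the x ↦ −x reflection is a symmetry, so x appears only in even powers.
(d) Observable constraints: the surface avoids every integer x-axis point in the box; no y-intercept at any integer in the box.
(e) These observations pin down the coefficients.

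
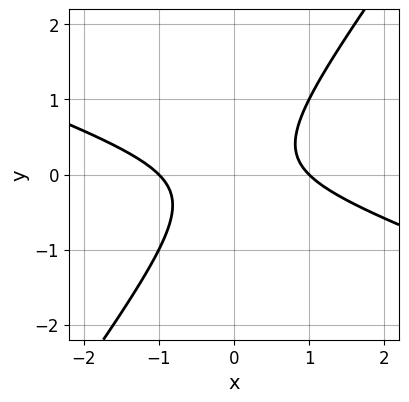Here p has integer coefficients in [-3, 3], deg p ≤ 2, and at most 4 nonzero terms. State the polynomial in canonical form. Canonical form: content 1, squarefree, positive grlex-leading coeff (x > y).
x^2 + 2*x*y - 2*y^2 - 1

The degree is 2 — a generic line meets the curve in up to 2 points.
From the axis intercepts and sections: the curve avoids every integer y-axis point in the box; the x-axis gridline crossings are at x ∈ {-1, 1}.
Together with the visible shape, these determine p as stated.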